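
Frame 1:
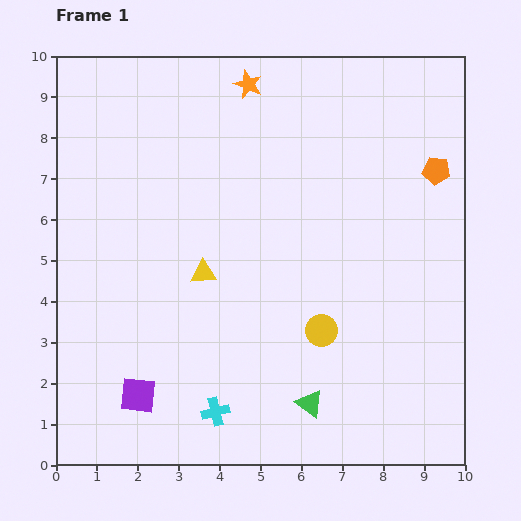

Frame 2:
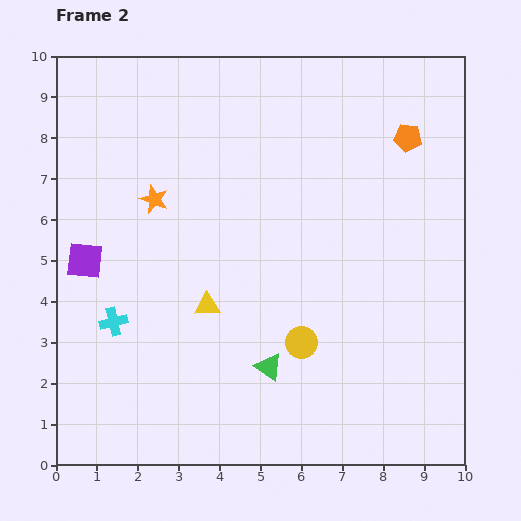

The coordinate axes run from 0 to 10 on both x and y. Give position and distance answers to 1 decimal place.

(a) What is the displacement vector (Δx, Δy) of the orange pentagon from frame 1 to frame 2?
(-0.7, 0.8)

The orange pentagon was at (9.3, 7.2) in frame 1 and (8.6, 8.0) in frame 2.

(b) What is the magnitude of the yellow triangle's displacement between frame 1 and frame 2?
0.8

The yellow triangle moved from (3.6, 4.7) to (3.7, 3.9), a distance of √(0.1² + 0.8²) ≈ 0.8.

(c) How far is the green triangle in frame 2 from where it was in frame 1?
1.3

The green triangle moved from (6.2, 1.5) to (5.2, 2.4), a distance of √(1.0² + 0.9²) ≈ 1.3.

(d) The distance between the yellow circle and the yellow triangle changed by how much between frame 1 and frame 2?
-0.7

Distance in frame 1: 3.2. Distance in frame 2: 2.5.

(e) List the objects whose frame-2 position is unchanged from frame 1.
none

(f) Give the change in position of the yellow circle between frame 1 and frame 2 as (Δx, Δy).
(-0.5, -0.3)

The yellow circle was at (6.5, 3.3) in frame 1 and (6.0, 3.0) in frame 2.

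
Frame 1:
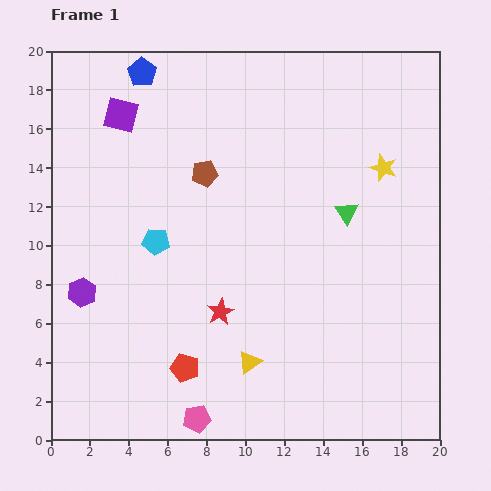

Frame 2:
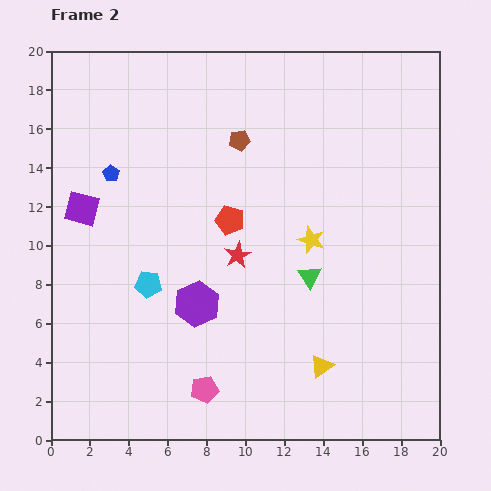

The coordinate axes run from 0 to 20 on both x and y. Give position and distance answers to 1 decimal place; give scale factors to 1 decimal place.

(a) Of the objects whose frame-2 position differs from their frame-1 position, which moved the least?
the pink pentagon

(moved 1.6)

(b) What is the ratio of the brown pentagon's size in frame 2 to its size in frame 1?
0.8×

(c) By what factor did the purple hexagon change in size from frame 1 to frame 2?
1.6×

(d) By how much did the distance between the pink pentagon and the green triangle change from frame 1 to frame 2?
-5.2

Distance in frame 1: 13.1. Distance in frame 2: 7.9.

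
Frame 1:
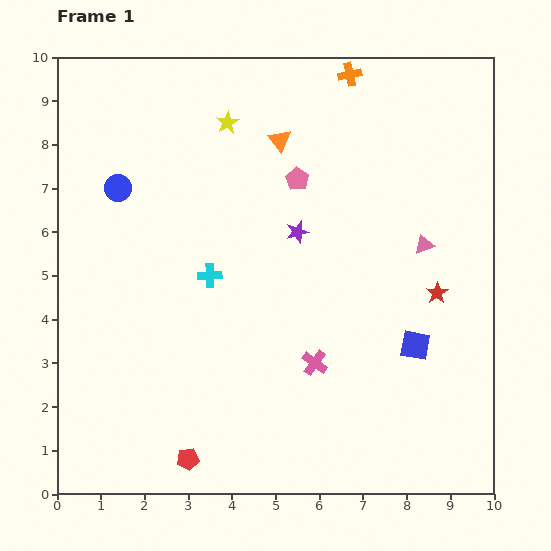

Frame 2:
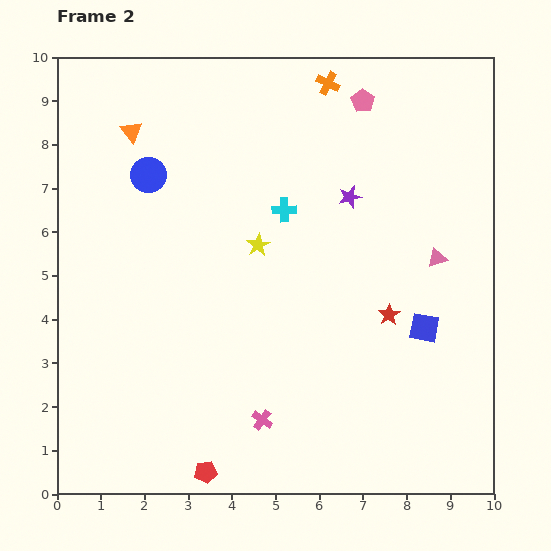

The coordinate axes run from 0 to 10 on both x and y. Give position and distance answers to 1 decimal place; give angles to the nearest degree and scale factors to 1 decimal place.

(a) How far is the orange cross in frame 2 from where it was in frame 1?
0.5

The orange cross moved from (6.7, 9.6) to (6.2, 9.4), a distance of √(0.5² + 0.2²) ≈ 0.5.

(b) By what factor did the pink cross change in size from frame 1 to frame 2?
0.8×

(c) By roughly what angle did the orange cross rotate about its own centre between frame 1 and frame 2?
38° clockwise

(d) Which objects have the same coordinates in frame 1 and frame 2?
none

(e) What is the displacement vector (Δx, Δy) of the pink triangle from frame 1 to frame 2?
(0.3, -0.3)

The pink triangle was at (8.4, 5.7) in frame 1 and (8.7, 5.4) in frame 2.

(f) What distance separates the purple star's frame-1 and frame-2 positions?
1.4

The purple star moved from (5.5, 6.0) to (6.7, 6.8), a distance of √(1.2² + 0.8²) ≈ 1.4.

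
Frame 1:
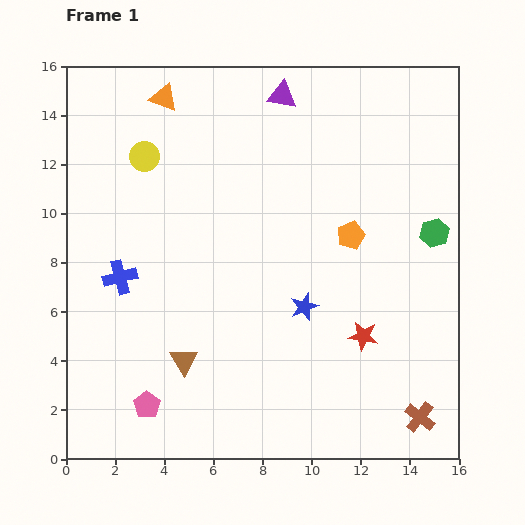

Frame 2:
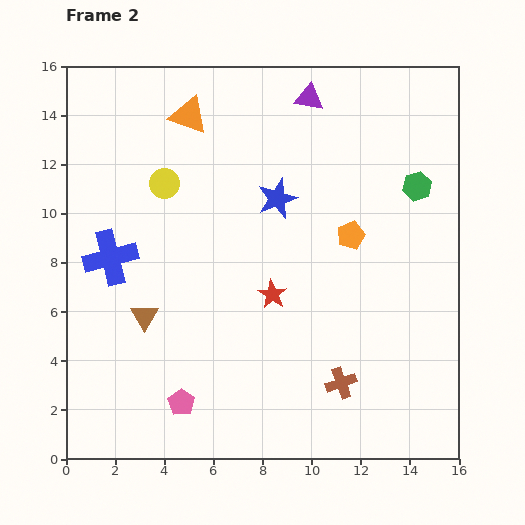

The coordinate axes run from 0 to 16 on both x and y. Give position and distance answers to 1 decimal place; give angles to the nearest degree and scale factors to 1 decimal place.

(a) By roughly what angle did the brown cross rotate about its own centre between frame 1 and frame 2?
33° clockwise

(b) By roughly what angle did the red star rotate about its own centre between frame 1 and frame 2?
23° clockwise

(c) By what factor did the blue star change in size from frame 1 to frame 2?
1.4×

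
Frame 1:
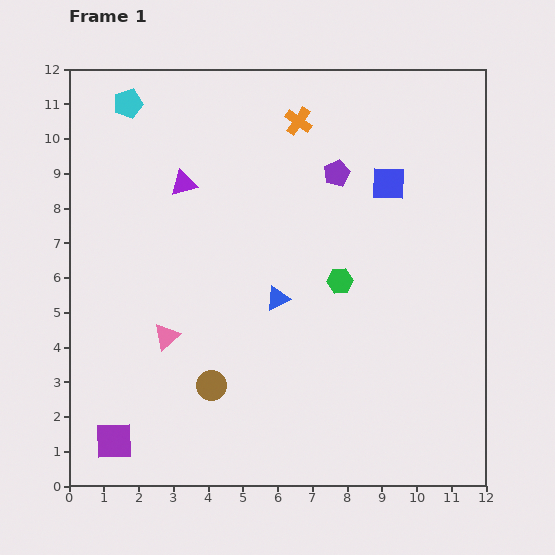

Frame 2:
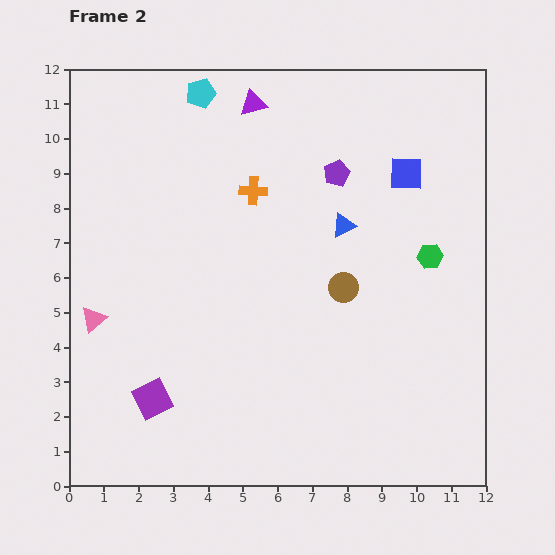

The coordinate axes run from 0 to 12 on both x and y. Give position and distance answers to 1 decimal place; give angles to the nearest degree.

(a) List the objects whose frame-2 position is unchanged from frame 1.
the purple pentagon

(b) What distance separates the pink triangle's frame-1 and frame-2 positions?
2.2

The pink triangle moved from (2.8, 4.3) to (0.7, 4.8), a distance of √(2.1² + 0.5²) ≈ 2.2.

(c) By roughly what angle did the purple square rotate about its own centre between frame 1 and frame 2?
24° counter-clockwise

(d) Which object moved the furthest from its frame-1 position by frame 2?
the brown circle

(moved 4.7; next 3.0)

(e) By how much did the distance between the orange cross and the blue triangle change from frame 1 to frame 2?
-2.3

Distance in frame 1: 5.1. Distance in frame 2: 2.8.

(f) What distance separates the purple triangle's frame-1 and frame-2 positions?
3.0

The purple triangle moved from (3.3, 8.7) to (5.3, 11.0), a distance of √(2.0² + 2.3²) ≈ 3.0.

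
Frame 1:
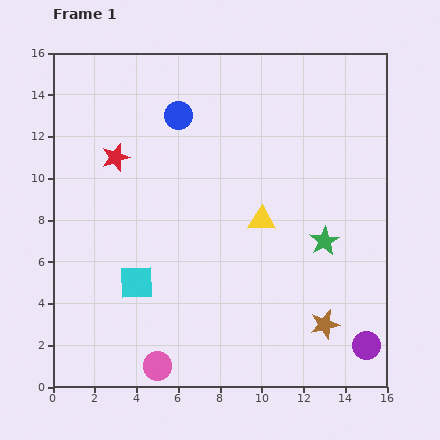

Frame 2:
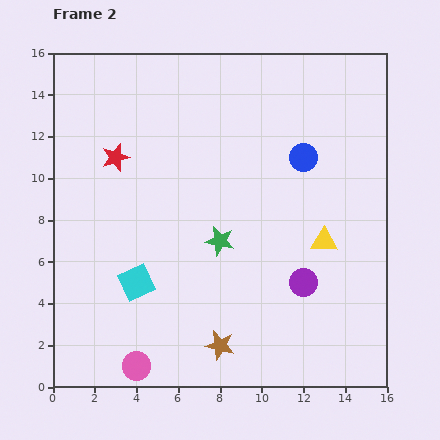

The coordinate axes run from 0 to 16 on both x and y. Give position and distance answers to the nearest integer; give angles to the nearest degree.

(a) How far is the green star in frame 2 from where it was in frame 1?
5

The green star moved from (13, 7) to (8, 7), a distance of √(5² + 0²) ≈ 5.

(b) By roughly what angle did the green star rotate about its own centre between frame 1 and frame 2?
30° counter-clockwise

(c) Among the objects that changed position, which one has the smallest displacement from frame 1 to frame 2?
the pink circle

(moved 1)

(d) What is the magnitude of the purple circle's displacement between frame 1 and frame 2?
4

The purple circle moved from (15, 2) to (12, 5), a distance of √(3² + 3²) ≈ 4.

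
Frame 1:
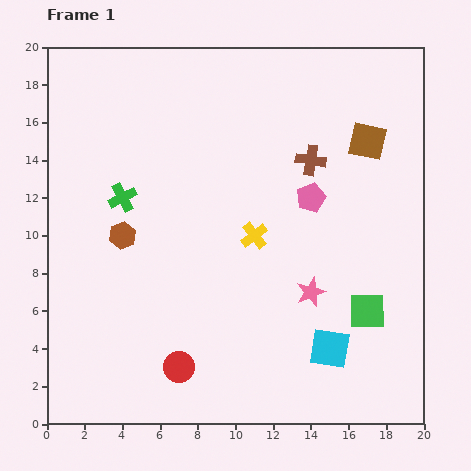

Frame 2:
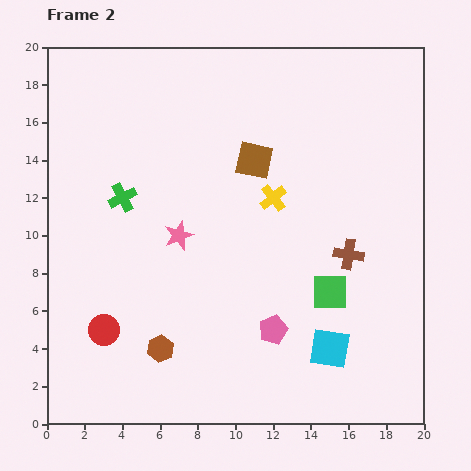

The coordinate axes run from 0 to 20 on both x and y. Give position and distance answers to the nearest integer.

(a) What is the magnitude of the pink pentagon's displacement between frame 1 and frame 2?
7

The pink pentagon moved from (14, 12) to (12, 5), a distance of √(2² + 7²) ≈ 7.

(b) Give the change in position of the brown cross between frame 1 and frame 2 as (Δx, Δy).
(2, -5)

The brown cross was at (14, 14) in frame 1 and (16, 9) in frame 2.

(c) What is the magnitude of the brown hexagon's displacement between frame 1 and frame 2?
6

The brown hexagon moved from (4, 10) to (6, 4), a distance of √(2² + 6²) ≈ 6.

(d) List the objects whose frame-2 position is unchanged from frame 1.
the green cross, the cyan square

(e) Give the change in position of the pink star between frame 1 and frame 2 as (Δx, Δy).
(-7, 3)

The pink star was at (14, 7) in frame 1 and (7, 10) in frame 2.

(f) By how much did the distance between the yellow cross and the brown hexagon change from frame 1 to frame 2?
+3

Distance in frame 1: 7. Distance in frame 2: 10.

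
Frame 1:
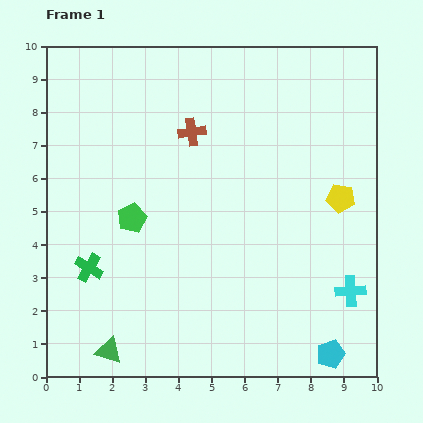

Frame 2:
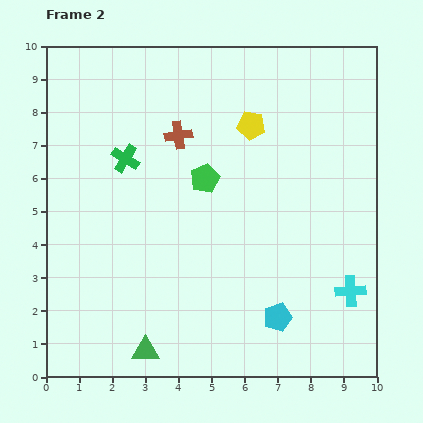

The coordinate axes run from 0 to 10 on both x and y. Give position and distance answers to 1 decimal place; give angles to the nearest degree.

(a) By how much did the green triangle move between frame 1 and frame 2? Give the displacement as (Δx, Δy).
(1.1, 0.0)

The green triangle was at (1.9, 0.8) in frame 1 and (3.0, 0.8) in frame 2.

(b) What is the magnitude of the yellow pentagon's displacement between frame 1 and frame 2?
3.5

The yellow pentagon moved from (8.9, 5.4) to (6.2, 7.6), a distance of √(2.7² + 2.2²) ≈ 3.5.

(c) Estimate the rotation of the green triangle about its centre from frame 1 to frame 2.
16° counter-clockwise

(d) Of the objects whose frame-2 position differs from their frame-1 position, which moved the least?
the brown cross

(moved 0.4)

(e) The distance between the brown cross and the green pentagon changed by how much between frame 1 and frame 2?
-1.7

Distance in frame 1: 3.2. Distance in frame 2: 1.5.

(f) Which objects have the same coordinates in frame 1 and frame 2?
the cyan cross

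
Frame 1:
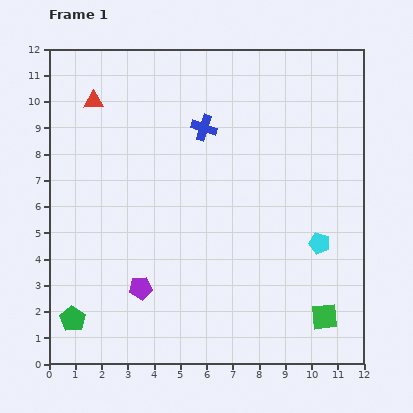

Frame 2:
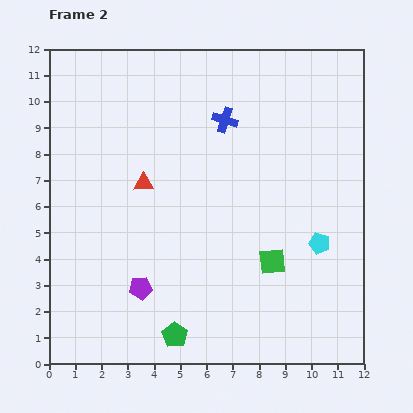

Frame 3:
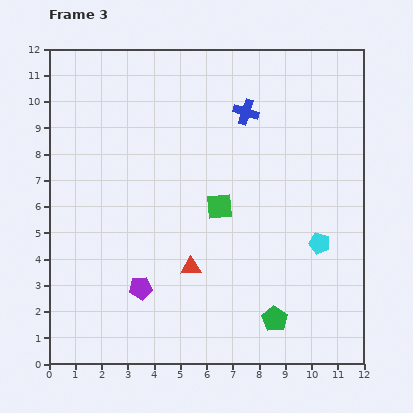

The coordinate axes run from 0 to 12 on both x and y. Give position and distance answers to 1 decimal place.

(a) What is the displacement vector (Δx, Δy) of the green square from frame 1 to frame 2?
(-2.0, 2.1)

The green square was at (10.5, 1.8) in frame 1 and (8.5, 3.9) in frame 2.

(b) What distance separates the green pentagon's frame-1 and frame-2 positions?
3.9

The green pentagon moved from (0.9, 1.7) to (4.8, 1.1), a distance of √(3.9² + 0.6²) ≈ 3.9.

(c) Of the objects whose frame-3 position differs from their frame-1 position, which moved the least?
the blue cross

(moved 1.7)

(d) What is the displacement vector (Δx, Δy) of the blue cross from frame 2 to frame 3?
(0.8, 0.3)

The blue cross was at (6.7, 9.3) in frame 2 and (7.5, 9.6) in frame 3.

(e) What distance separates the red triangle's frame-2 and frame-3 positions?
3.7

The red triangle moved from (3.6, 6.9) to (5.4, 3.7), a distance of √(1.8² + 3.2²) ≈ 3.7.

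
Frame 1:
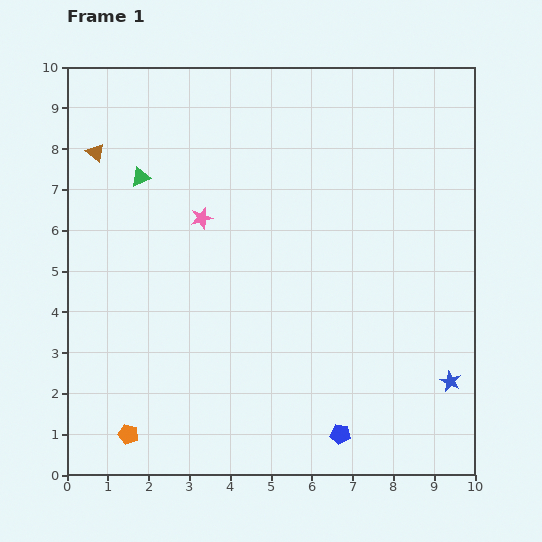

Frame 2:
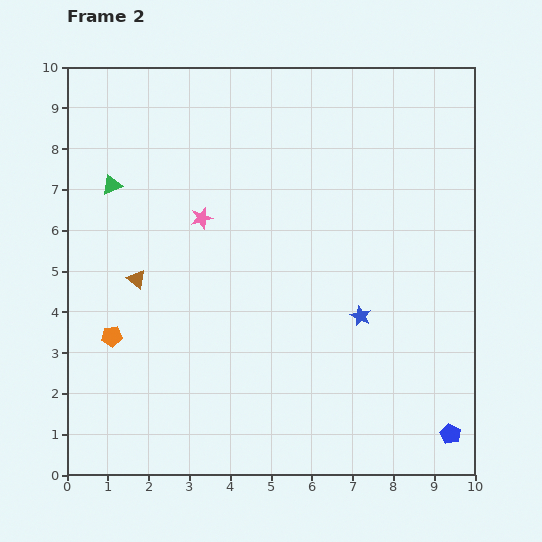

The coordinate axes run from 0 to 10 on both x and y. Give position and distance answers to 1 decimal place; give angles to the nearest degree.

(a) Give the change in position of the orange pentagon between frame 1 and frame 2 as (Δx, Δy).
(-0.4, 2.4)

The orange pentagon was at (1.5, 1.0) in frame 1 and (1.1, 3.4) in frame 2.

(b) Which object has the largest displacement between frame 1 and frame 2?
the brown triangle

(moved 3.3; next 2.7)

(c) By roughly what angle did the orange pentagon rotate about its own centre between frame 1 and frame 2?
19° counter-clockwise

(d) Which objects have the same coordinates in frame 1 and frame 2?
the pink star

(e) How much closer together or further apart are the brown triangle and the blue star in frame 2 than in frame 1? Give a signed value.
-4.7

Distance in frame 1: 10.3. Distance in frame 2: 5.6.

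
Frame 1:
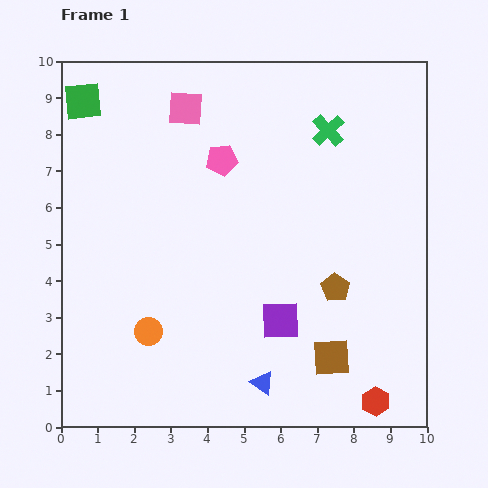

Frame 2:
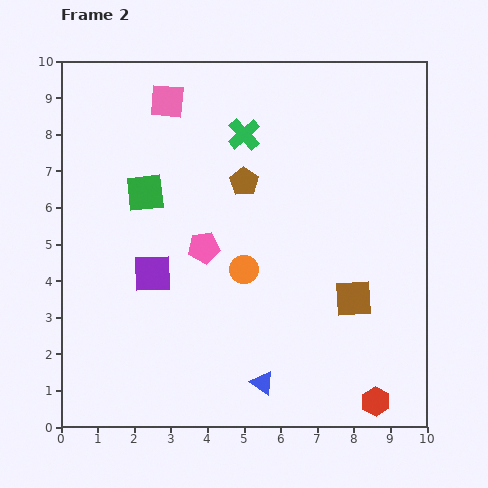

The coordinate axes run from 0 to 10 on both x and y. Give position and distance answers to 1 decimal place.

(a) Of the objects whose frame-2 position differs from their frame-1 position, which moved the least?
the pink square

(moved 0.5)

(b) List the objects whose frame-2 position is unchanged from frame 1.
the red hexagon, the blue triangle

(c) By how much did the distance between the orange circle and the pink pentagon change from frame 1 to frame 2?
-3.8

Distance in frame 1: 5.1. Distance in frame 2: 1.3.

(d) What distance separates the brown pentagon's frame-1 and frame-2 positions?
3.8

The brown pentagon moved from (7.5, 3.8) to (5.0, 6.7), a distance of √(2.5² + 2.9²) ≈ 3.8.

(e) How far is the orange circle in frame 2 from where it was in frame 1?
3.1

The orange circle moved from (2.4, 2.6) to (5.0, 4.3), a distance of √(2.6² + 1.7²) ≈ 3.1.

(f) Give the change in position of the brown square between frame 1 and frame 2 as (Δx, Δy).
(0.6, 1.6)

The brown square was at (7.4, 1.9) in frame 1 and (8.0, 3.5) in frame 2.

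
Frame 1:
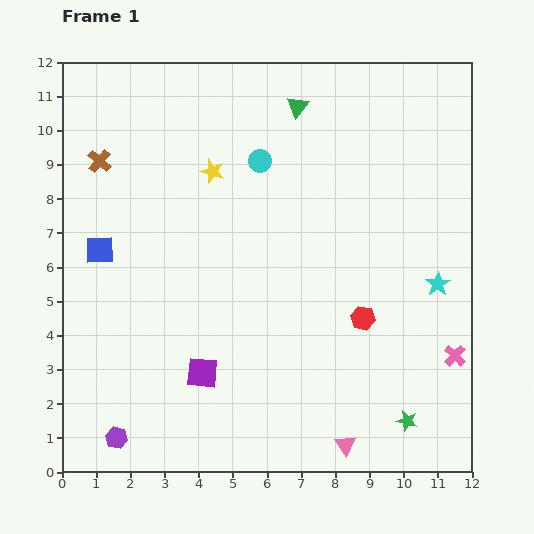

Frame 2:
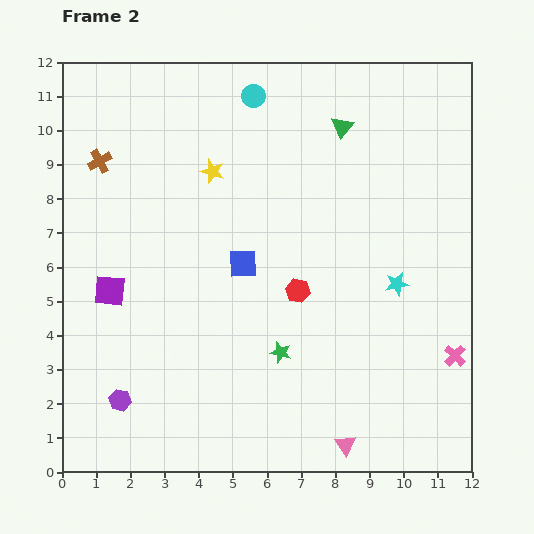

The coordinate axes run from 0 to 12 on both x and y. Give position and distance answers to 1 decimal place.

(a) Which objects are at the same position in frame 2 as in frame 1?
the pink cross, the yellow star, the pink triangle, the brown cross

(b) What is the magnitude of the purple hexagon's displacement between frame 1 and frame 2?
1.1

The purple hexagon moved from (1.6, 1.0) to (1.7, 2.1), a distance of √(0.1² + 1.1²) ≈ 1.1.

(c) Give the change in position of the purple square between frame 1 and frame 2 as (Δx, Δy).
(-2.7, 2.4)

The purple square was at (4.1, 2.9) in frame 1 and (1.4, 5.3) in frame 2.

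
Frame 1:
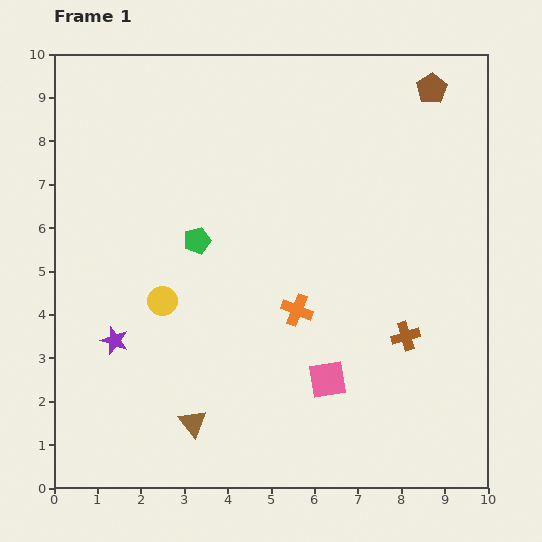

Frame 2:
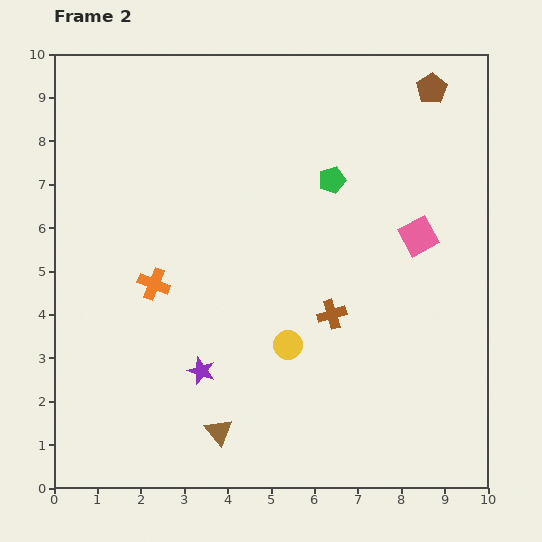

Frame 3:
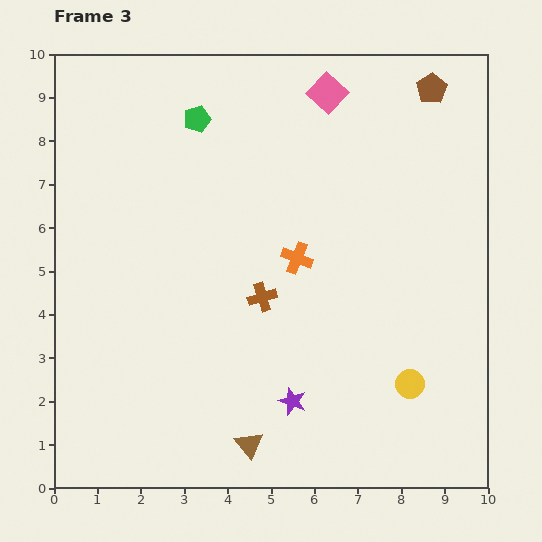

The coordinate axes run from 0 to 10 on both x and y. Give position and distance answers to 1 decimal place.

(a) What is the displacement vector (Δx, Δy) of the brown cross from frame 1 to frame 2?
(-1.7, 0.5)

The brown cross was at (8.1, 3.5) in frame 1 and (6.4, 4.0) in frame 2.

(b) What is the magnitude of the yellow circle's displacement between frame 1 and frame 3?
6.0

The yellow circle moved from (2.5, 4.3) to (8.2, 2.4), a distance of √(5.7² + 1.9²) ≈ 6.0.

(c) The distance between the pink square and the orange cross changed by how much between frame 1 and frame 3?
+2.2

Distance in frame 1: 1.7. Distance in frame 3: 3.9.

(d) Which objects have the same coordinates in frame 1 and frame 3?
the brown pentagon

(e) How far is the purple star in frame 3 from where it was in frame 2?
2.2

The purple star moved from (3.4, 2.7) to (5.5, 2.0), a distance of √(2.1² + 0.7²) ≈ 2.2.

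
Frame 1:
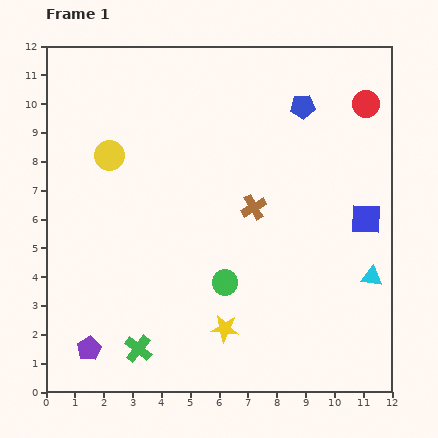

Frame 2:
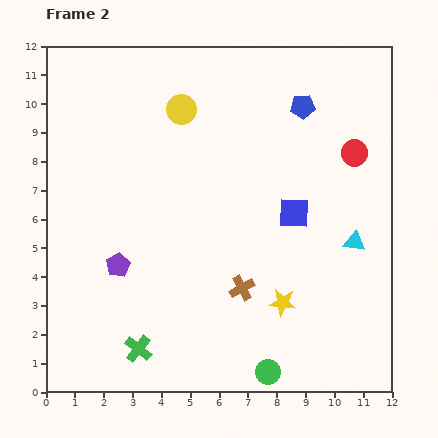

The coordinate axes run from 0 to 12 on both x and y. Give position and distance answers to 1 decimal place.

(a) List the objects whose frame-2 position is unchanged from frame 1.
the blue pentagon, the green cross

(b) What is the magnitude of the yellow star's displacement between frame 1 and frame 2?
2.2

The yellow star moved from (6.2, 2.2) to (8.2, 3.1), a distance of √(2.0² + 0.9²) ≈ 2.2.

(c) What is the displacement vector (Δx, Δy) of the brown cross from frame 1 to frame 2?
(-0.4, -2.8)

The brown cross was at (7.2, 6.4) in frame 1 and (6.8, 3.6) in frame 2.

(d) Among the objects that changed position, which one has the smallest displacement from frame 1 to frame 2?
the cyan triangle

(moved 1.3)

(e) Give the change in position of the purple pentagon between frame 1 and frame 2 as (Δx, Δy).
(1.0, 2.9)

The purple pentagon was at (1.5, 1.5) in frame 1 and (2.5, 4.4) in frame 2.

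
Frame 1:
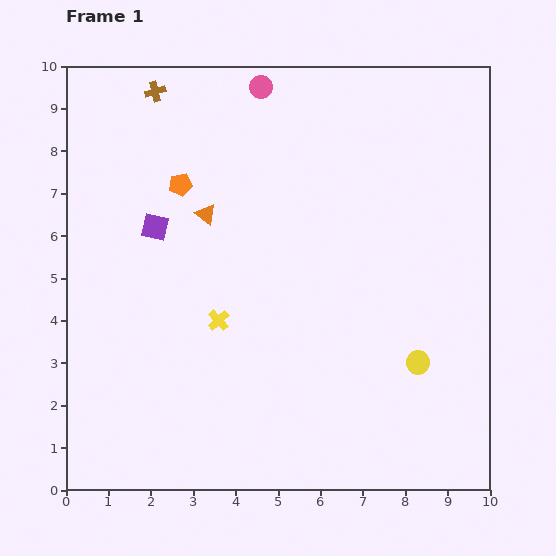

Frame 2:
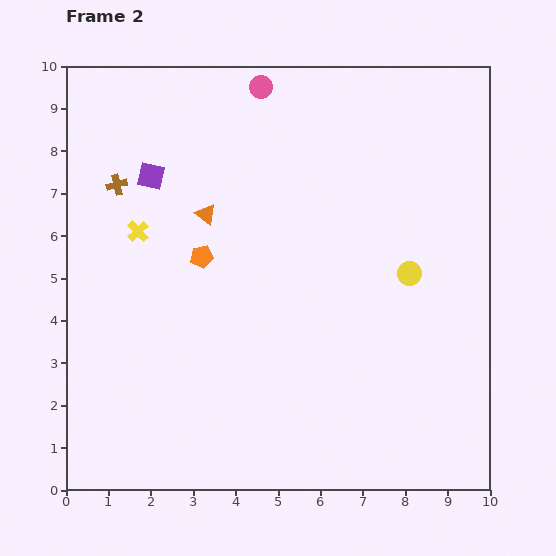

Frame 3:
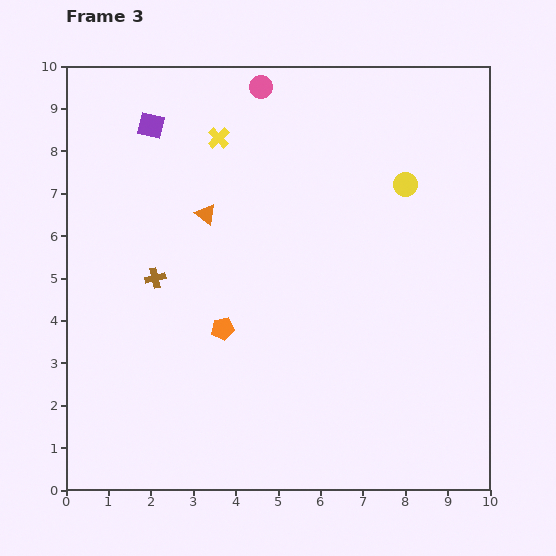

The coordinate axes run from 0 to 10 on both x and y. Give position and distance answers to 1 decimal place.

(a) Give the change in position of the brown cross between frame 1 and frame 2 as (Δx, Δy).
(-0.9, -2.2)

The brown cross was at (2.1, 9.4) in frame 1 and (1.2, 7.2) in frame 2.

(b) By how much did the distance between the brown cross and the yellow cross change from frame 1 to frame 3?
-2.0

Distance in frame 1: 5.6. Distance in frame 3: 3.6.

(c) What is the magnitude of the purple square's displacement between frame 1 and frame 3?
2.4

The purple square moved from (2.1, 6.2) to (2.0, 8.6), a distance of √(0.1² + 2.4²) ≈ 2.4.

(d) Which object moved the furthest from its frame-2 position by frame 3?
the yellow cross

(moved 2.9; next 2.4)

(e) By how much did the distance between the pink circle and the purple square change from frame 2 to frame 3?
-0.5

Distance in frame 2: 3.3. Distance in frame 3: 2.8.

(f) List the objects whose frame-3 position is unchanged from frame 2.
the pink circle, the orange triangle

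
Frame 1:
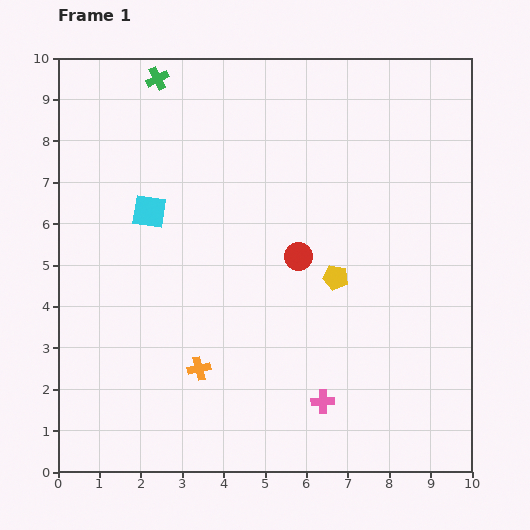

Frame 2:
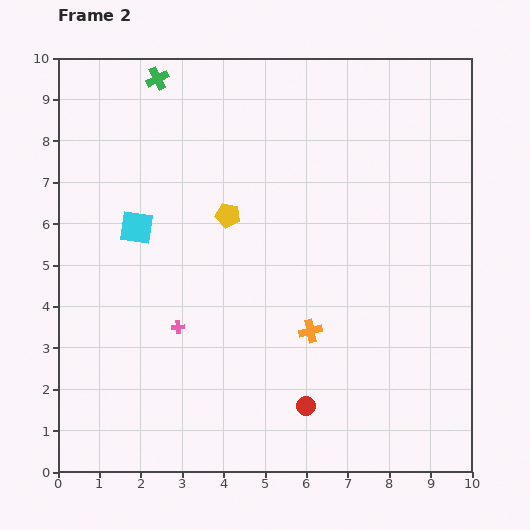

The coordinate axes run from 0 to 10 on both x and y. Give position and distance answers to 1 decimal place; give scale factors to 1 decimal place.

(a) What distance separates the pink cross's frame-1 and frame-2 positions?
3.9

The pink cross moved from (6.4, 1.7) to (2.9, 3.5), a distance of √(3.5² + 1.8²) ≈ 3.9.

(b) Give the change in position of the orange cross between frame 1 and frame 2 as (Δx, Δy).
(2.7, 0.9)

The orange cross was at (3.4, 2.5) in frame 1 and (6.1, 3.4) in frame 2.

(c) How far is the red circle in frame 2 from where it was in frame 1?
3.6

The red circle moved from (5.8, 5.2) to (6.0, 1.6), a distance of √(0.2² + 3.6²) ≈ 3.6.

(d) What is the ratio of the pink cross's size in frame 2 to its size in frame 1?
0.6×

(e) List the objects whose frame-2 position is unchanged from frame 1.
the green cross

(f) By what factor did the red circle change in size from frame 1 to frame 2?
0.7×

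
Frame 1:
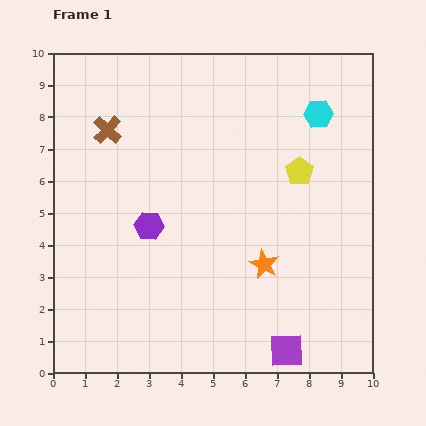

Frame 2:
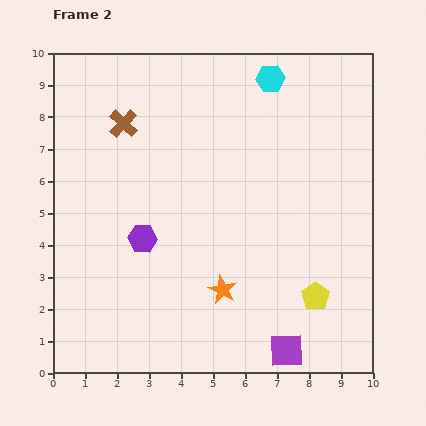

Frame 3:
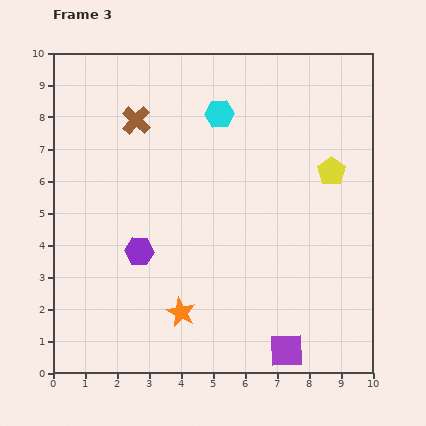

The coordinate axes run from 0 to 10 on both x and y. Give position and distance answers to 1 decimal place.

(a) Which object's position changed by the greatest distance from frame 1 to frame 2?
the yellow pentagon

(moved 3.9; next 1.9)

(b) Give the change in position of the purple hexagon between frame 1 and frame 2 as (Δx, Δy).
(-0.2, -0.4)

The purple hexagon was at (3.0, 4.6) in frame 1 and (2.8, 4.2) in frame 2.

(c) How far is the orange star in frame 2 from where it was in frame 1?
1.5

The orange star moved from (6.6, 3.4) to (5.3, 2.6), a distance of √(1.3² + 0.8²) ≈ 1.5.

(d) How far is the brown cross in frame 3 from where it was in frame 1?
0.9

The brown cross moved from (1.7, 7.6) to (2.6, 7.9), a distance of √(0.9² + 0.3²) ≈ 0.9.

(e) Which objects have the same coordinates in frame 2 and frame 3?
the purple square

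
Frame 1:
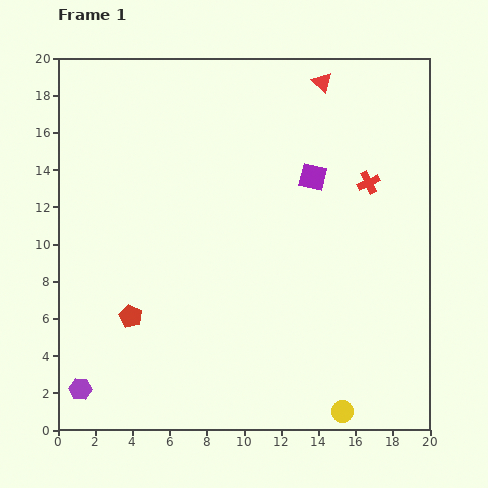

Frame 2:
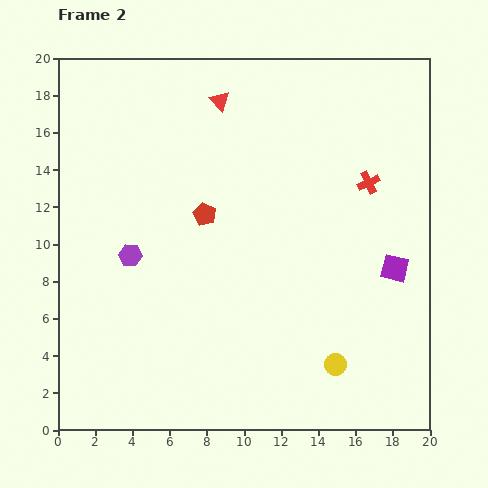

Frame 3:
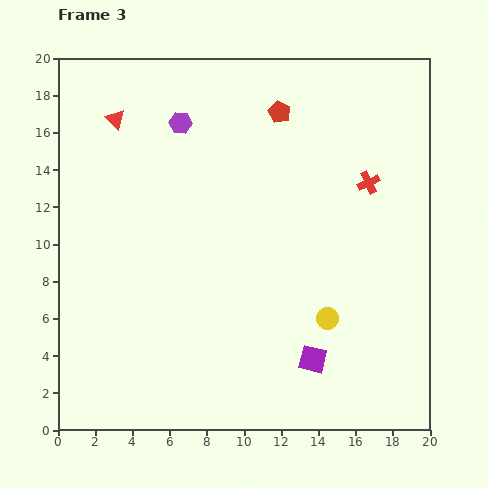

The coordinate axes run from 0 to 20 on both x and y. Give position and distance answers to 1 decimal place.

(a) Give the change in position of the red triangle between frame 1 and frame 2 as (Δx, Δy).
(-5.5, -1.0)

The red triangle was at (14.2, 18.7) in frame 1 and (8.7, 17.7) in frame 2.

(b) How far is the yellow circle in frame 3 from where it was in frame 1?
5.1

The yellow circle moved from (15.3, 1.0) to (14.5, 6.0), a distance of √(0.8² + 5.0²) ≈ 5.1.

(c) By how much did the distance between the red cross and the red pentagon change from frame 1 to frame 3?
-8.6

Distance in frame 1: 14.7. Distance in frame 3: 6.1.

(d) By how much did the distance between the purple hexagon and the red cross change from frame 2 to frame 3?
-2.8

Distance in frame 2: 13.4. Distance in frame 3: 10.6.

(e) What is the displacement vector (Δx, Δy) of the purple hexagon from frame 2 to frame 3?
(2.7, 7.1)

The purple hexagon was at (3.9, 9.4) in frame 2 and (6.6, 16.5) in frame 3.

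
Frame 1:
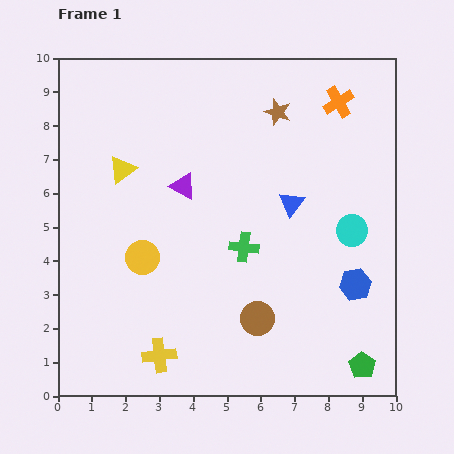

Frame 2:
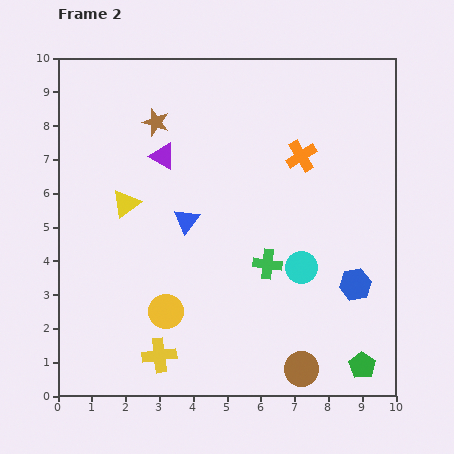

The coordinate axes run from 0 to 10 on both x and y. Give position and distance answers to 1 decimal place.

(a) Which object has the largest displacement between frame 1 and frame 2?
the brown star

(moved 3.6; next 3.1)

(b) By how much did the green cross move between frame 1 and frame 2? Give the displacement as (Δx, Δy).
(0.7, -0.5)

The green cross was at (5.5, 4.4) in frame 1 and (6.2, 3.9) in frame 2.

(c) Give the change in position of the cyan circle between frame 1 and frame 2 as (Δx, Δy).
(-1.5, -1.1)

The cyan circle was at (8.7, 4.9) in frame 1 and (7.2, 3.8) in frame 2.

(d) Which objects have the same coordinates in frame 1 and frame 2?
the blue hexagon, the yellow cross, the green pentagon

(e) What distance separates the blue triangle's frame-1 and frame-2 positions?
3.1

The blue triangle moved from (6.9, 5.7) to (3.8, 5.2), a distance of √(3.1² + 0.5²) ≈ 3.1.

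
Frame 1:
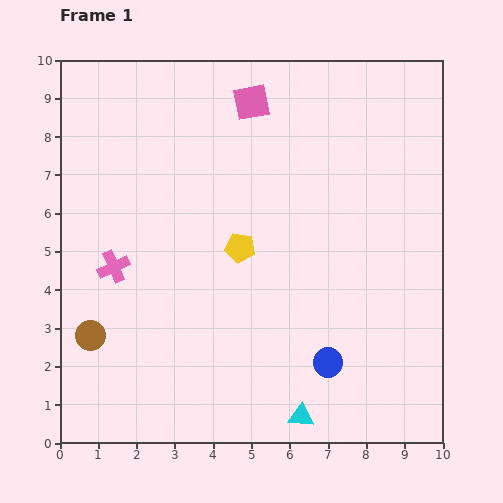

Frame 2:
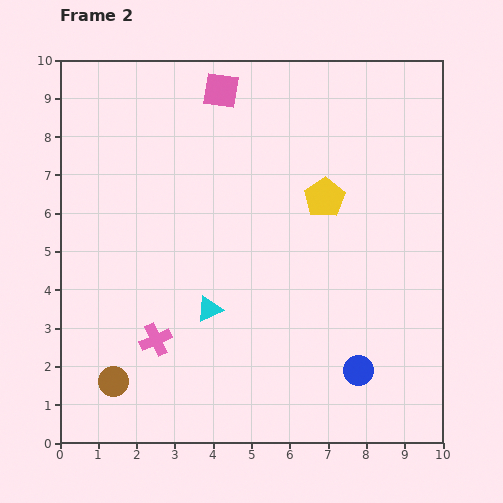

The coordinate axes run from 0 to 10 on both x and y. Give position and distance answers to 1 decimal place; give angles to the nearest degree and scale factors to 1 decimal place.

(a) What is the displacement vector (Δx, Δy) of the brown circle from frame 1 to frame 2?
(0.6, -1.2)

The brown circle was at (0.8, 2.8) in frame 1 and (1.4, 1.6) in frame 2.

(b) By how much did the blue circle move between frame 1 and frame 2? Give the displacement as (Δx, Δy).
(0.8, -0.2)

The blue circle was at (7.0, 2.1) in frame 1 and (7.8, 1.9) in frame 2.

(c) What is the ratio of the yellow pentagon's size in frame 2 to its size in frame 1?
1.4×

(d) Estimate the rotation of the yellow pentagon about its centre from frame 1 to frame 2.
30° clockwise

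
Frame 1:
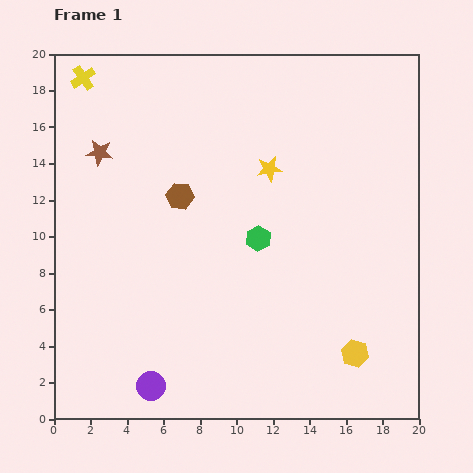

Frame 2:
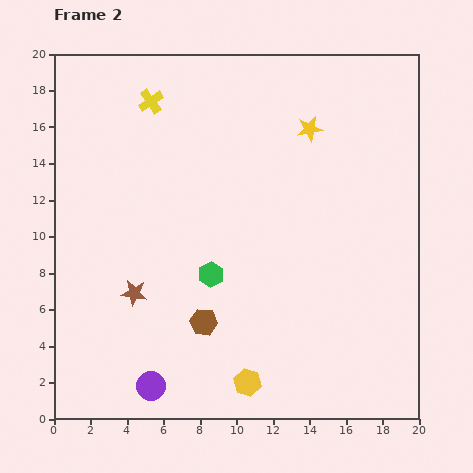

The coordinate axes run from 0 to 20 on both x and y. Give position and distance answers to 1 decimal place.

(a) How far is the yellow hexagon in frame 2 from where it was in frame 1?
6.1

The yellow hexagon moved from (16.5, 3.6) to (10.6, 2.0), a distance of √(5.9² + 1.6²) ≈ 6.1.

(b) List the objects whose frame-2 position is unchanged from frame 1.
the purple circle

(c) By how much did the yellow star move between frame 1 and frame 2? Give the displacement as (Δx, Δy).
(2.2, 2.2)

The yellow star was at (11.8, 13.7) in frame 1 and (14.0, 15.9) in frame 2.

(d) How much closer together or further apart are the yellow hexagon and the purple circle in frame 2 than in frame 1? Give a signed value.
-6.0

Distance in frame 1: 11.3. Distance in frame 2: 5.3.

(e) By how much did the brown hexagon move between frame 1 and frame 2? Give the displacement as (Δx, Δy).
(1.3, -6.9)

The brown hexagon was at (6.9, 12.2) in frame 1 and (8.2, 5.3) in frame 2.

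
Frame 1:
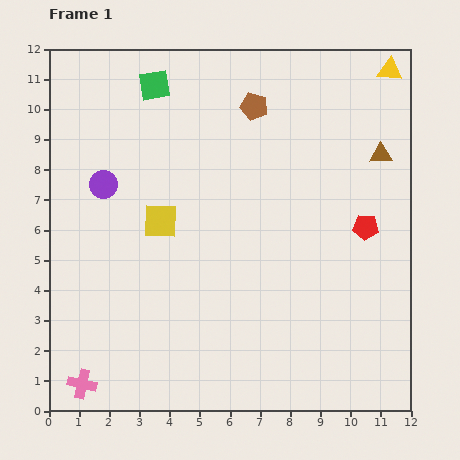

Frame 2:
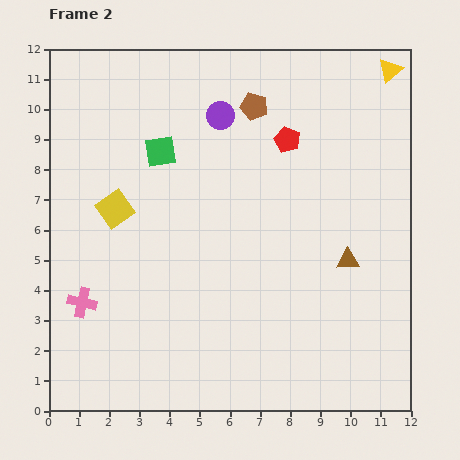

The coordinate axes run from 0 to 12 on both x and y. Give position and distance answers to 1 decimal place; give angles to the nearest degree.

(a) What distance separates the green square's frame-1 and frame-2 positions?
2.2

The green square moved from (3.5, 10.8) to (3.7, 8.6), a distance of √(0.2² + 2.2²) ≈ 2.2.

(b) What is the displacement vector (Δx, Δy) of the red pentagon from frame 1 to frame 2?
(-2.6, 2.9)

The red pentagon was at (10.5, 6.1) in frame 1 and (7.9, 9.0) in frame 2.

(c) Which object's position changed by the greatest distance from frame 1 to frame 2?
the purple circle

(moved 4.5; next 3.9)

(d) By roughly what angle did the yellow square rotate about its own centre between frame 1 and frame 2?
38° counter-clockwise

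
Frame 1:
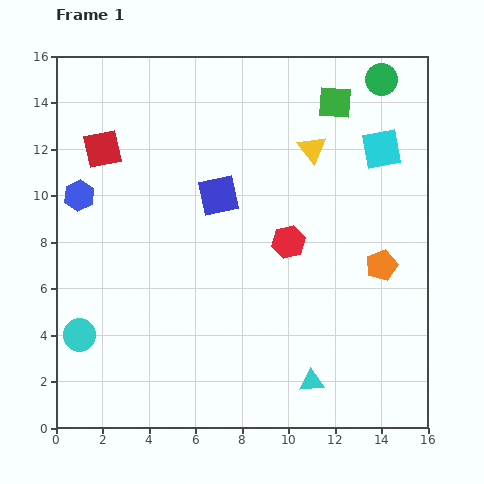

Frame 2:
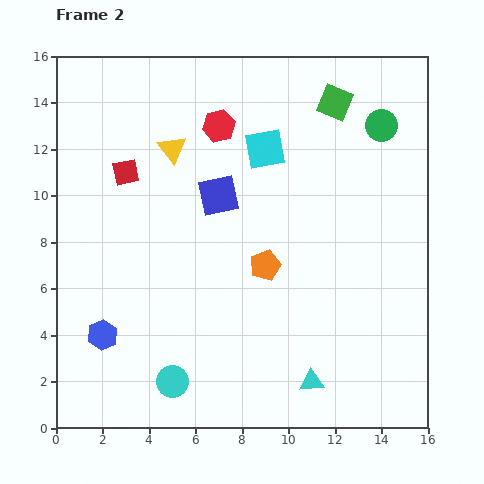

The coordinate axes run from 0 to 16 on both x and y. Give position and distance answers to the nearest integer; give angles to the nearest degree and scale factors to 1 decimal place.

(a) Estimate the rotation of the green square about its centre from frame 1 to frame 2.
17° clockwise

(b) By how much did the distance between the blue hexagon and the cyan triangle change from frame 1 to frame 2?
-4

Distance in frame 1: 13. Distance in frame 2: 9.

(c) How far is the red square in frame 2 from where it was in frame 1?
1

The red square moved from (2, 12) to (3, 11), a distance of √(1² + 1²) ≈ 1.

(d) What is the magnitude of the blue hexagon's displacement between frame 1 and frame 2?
6

The blue hexagon moved from (1, 10) to (2, 4), a distance of √(1² + 6²) ≈ 6.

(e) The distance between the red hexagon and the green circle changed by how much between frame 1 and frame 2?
-1

Distance in frame 1: 8. Distance in frame 2: 7.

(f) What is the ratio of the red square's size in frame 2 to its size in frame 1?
0.7×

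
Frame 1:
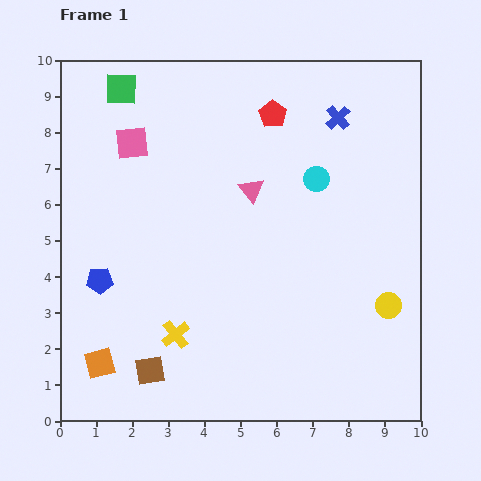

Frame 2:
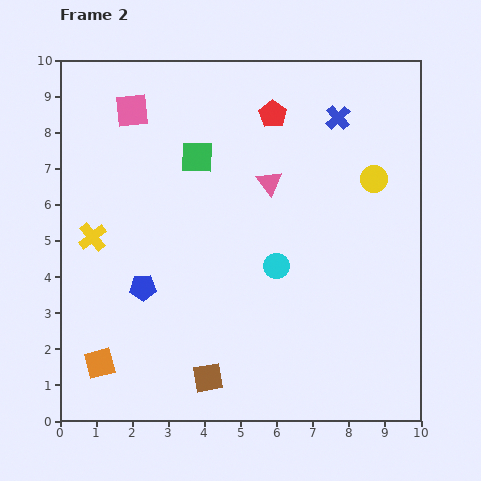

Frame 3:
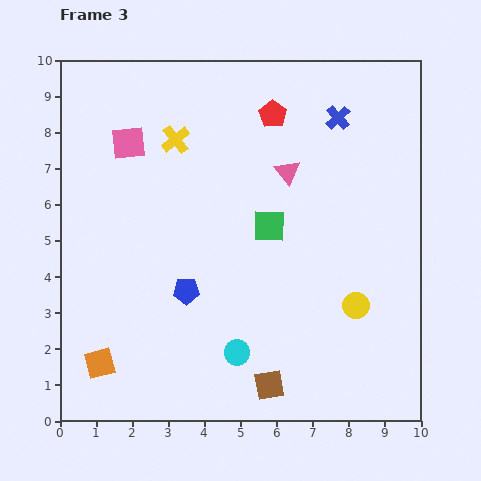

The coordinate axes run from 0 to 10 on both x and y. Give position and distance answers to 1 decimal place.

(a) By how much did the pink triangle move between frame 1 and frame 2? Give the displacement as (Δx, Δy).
(0.5, 0.2)

The pink triangle was at (5.3, 6.4) in frame 1 and (5.8, 6.6) in frame 2.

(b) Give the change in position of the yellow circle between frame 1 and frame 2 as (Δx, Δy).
(-0.4, 3.5)

The yellow circle was at (9.1, 3.2) in frame 1 and (8.7, 6.7) in frame 2.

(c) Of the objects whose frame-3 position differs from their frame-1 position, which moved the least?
the pink square

(moved 0.1)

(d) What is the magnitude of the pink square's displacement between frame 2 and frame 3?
0.9

The pink square moved from (2.0, 8.6) to (1.9, 7.7), a distance of √(0.1² + 0.9²) ≈ 0.9.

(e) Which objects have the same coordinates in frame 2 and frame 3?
the orange square, the red pentagon, the blue cross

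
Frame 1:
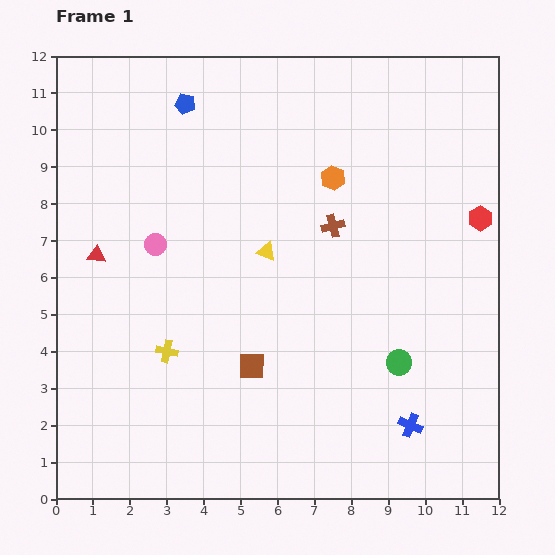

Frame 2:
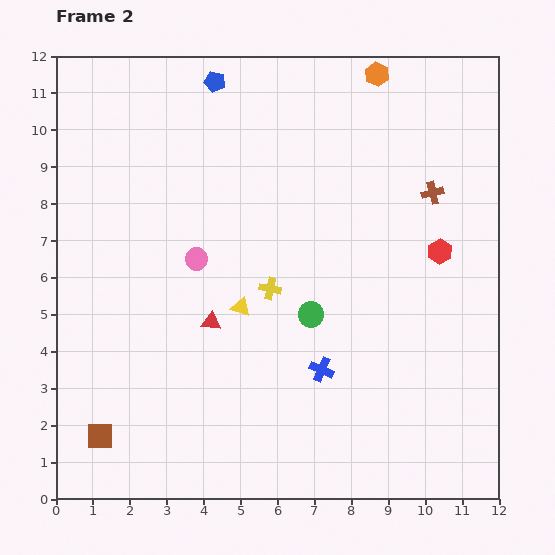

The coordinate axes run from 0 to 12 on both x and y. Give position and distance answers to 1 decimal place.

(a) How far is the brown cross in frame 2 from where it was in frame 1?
2.8

The brown cross moved from (7.5, 7.4) to (10.2, 8.3), a distance of √(2.7² + 0.9²) ≈ 2.8.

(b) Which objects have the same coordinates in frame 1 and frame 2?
none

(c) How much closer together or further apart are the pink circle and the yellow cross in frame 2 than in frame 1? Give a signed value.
-0.7

Distance in frame 1: 2.9. Distance in frame 2: 2.2.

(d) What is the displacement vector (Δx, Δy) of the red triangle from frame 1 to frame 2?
(3.1, -1.8)

The red triangle was at (1.1, 6.6) in frame 1 and (4.2, 4.8) in frame 2.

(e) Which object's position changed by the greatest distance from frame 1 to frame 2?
the brown square

(moved 4.5; next 3.6)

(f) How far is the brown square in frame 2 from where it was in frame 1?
4.5

The brown square moved from (5.3, 3.6) to (1.2, 1.7), a distance of √(4.1² + 1.9²) ≈ 4.5.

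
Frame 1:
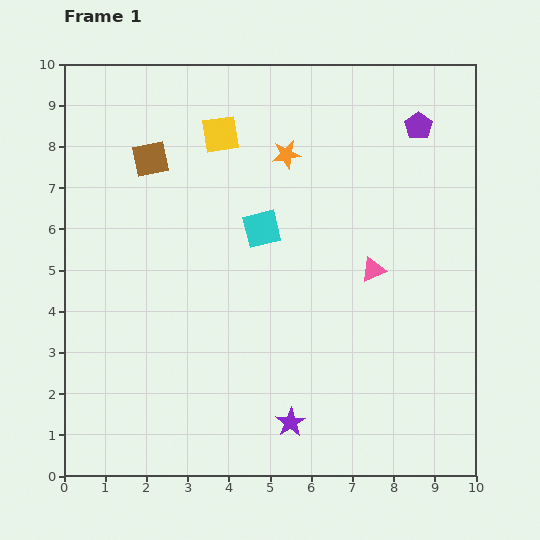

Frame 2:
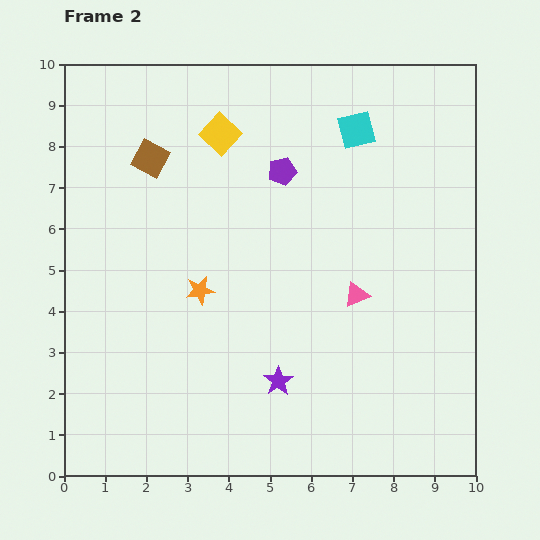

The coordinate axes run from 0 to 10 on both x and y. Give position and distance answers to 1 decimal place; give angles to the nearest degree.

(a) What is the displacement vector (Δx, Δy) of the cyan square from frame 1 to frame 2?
(2.3, 2.4)

The cyan square was at (4.8, 6.0) in frame 1 and (7.1, 8.4) in frame 2.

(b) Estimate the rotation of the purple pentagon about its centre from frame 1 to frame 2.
23° clockwise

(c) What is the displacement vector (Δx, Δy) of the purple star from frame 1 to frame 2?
(-0.3, 1.0)

The purple star was at (5.5, 1.3) in frame 1 and (5.2, 2.3) in frame 2.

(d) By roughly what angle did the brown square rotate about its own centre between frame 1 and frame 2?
39° clockwise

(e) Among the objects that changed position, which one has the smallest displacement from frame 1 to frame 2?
the pink triangle

(moved 0.7)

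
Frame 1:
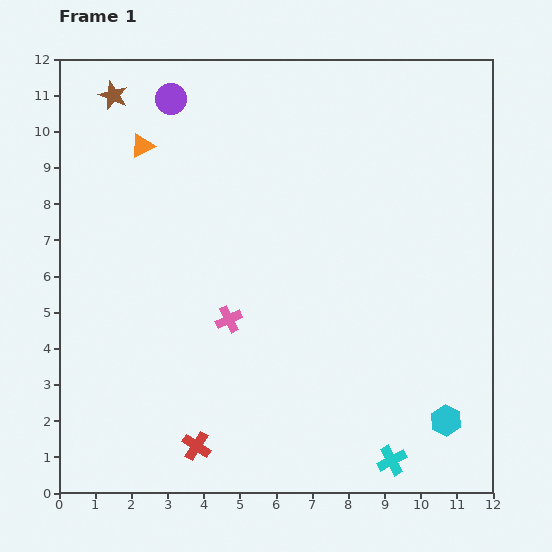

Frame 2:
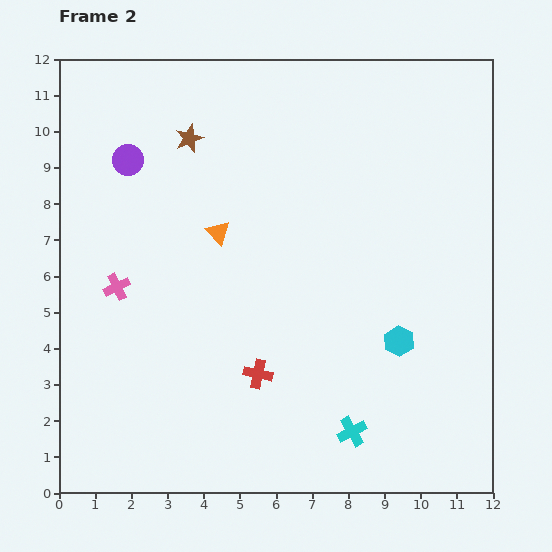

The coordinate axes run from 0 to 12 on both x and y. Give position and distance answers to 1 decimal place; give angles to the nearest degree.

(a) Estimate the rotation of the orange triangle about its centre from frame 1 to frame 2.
46° counter-clockwise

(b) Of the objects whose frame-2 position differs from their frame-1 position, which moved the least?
the cyan cross

(moved 1.4)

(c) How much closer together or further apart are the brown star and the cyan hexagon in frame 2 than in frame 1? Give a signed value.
-4.8

Distance in frame 1: 12.9. Distance in frame 2: 8.1.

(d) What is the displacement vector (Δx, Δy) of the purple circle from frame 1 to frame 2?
(-1.2, -1.7)

The purple circle was at (3.1, 10.9) in frame 1 and (1.9, 9.2) in frame 2.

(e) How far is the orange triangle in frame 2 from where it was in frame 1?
3.2

The orange triangle moved from (2.3, 9.6) to (4.4, 7.2), a distance of √(2.1² + 2.4²) ≈ 3.2.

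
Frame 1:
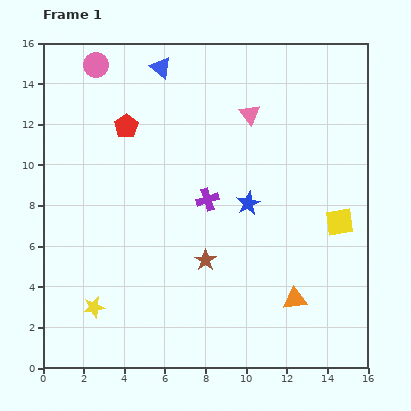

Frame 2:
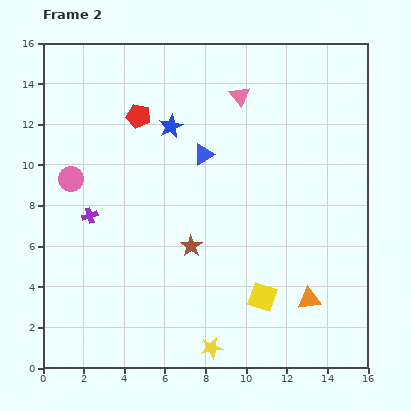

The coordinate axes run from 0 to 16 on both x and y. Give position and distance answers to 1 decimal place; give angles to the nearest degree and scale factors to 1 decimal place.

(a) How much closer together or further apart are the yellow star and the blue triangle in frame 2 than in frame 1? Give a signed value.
-2.8

Distance in frame 1: 12.3. Distance in frame 2: 9.5.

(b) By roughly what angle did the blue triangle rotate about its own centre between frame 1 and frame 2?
51° clockwise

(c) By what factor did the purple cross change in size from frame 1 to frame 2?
0.7×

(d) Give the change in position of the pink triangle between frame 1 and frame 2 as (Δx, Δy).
(-0.5, 0.9)

The pink triangle was at (10.2, 12.5) in frame 1 and (9.7, 13.4) in frame 2.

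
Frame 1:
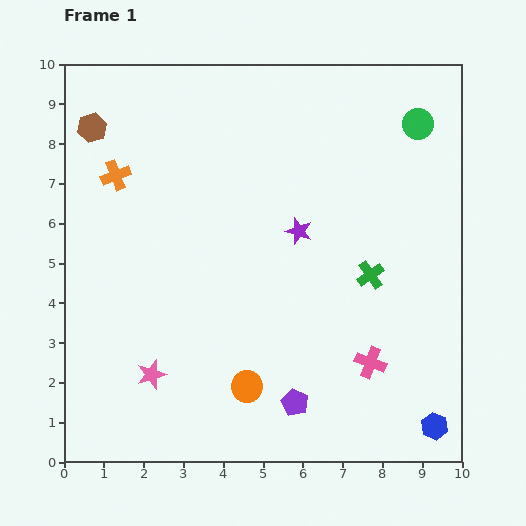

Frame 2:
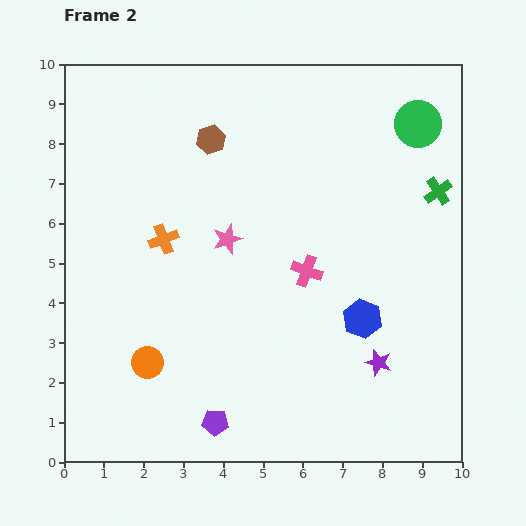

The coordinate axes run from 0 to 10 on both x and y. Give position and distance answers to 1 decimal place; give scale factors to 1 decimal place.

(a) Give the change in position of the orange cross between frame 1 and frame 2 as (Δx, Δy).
(1.2, -1.6)

The orange cross was at (1.3, 7.2) in frame 1 and (2.5, 5.6) in frame 2.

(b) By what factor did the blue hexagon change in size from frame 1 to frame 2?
1.4×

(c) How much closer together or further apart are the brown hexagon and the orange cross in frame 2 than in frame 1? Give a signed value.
+1.5

Distance in frame 1: 1.3. Distance in frame 2: 2.8.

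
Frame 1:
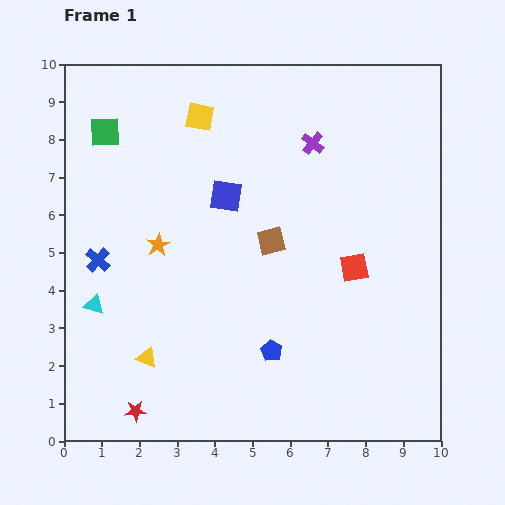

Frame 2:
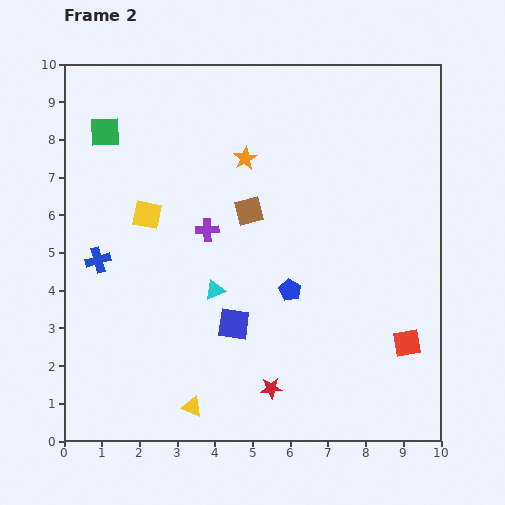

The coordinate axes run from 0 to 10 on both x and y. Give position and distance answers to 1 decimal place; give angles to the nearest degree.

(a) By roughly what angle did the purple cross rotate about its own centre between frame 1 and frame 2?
40° counter-clockwise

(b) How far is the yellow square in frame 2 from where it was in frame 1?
3.0

The yellow square moved from (3.6, 8.6) to (2.2, 6.0), a distance of √(1.4² + 2.6²) ≈ 3.0.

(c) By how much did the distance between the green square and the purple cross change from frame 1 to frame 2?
-1.8

Distance in frame 1: 5.5. Distance in frame 2: 3.7.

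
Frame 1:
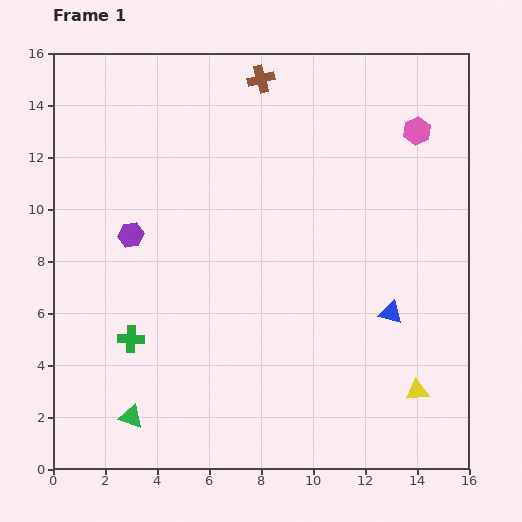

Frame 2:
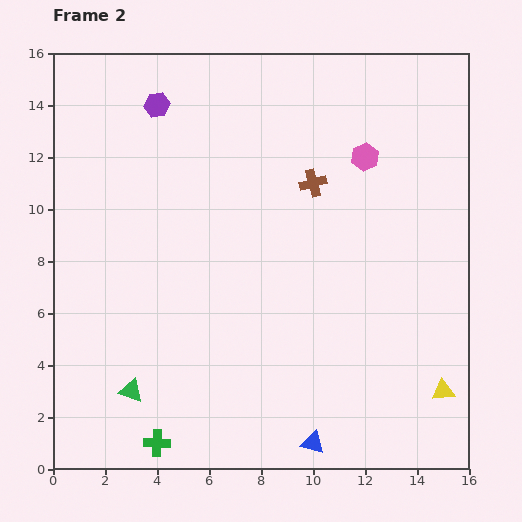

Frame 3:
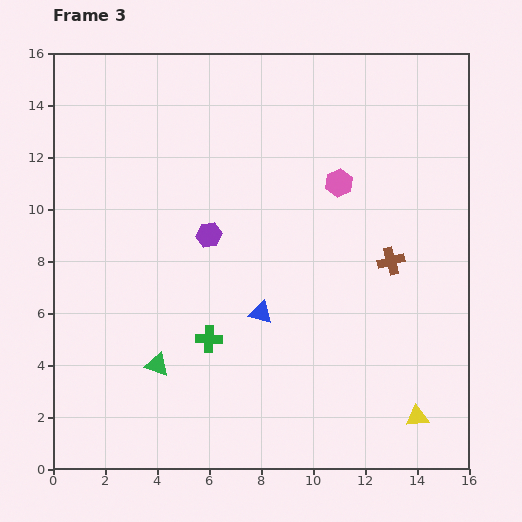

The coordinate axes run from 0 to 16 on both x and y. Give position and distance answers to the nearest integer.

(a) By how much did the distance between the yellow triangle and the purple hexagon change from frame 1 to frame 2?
+3

Distance in frame 1: 13. Distance in frame 2: 16.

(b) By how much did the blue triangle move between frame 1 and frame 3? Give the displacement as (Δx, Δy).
(-5, 0)

The blue triangle was at (13, 6) in frame 1 and (8, 6) in frame 3.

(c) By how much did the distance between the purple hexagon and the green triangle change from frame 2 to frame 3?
-6

Distance in frame 2: 11. Distance in frame 3: 5.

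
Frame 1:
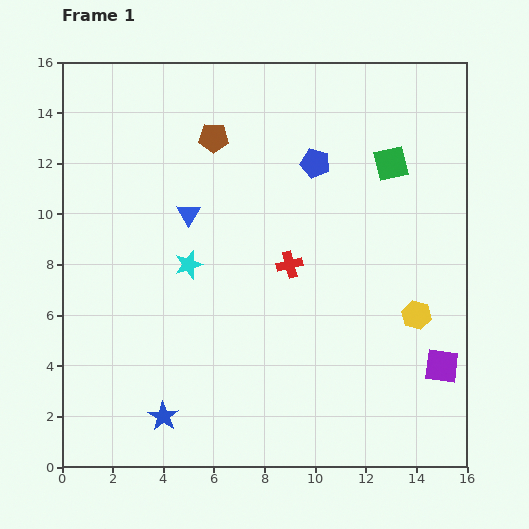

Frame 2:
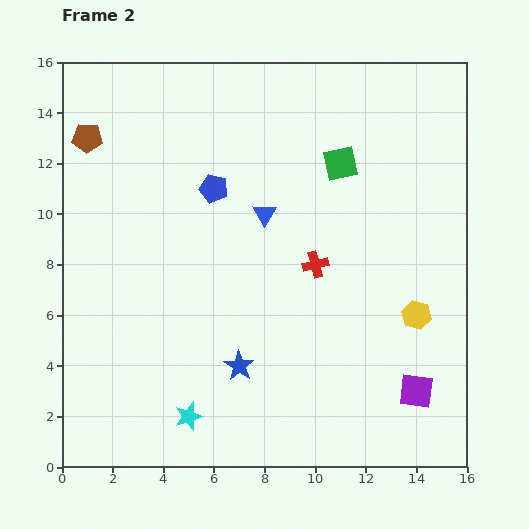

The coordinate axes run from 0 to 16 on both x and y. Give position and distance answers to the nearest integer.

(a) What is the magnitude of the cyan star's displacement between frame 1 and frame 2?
6

The cyan star moved from (5, 8) to (5, 2), a distance of √(0² + 6²) ≈ 6.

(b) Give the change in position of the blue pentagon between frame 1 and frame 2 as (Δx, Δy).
(-4, -1)

The blue pentagon was at (10, 12) in frame 1 and (6, 11) in frame 2.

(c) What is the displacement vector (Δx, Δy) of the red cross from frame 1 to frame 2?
(1, 0)

The red cross was at (9, 8) in frame 1 and (10, 8) in frame 2.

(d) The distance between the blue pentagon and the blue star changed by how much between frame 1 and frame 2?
-5

Distance in frame 1: 12. Distance in frame 2: 7.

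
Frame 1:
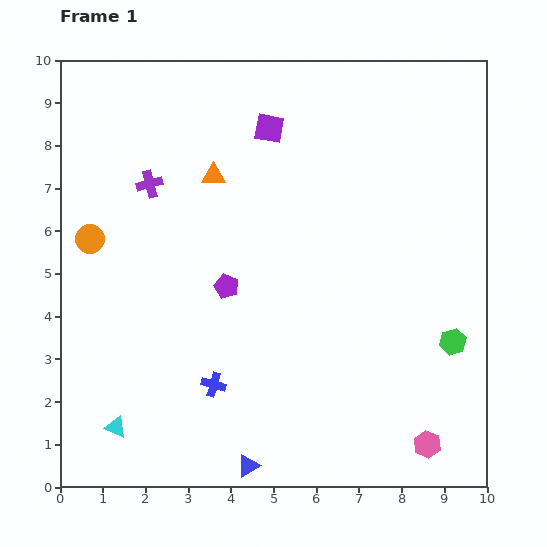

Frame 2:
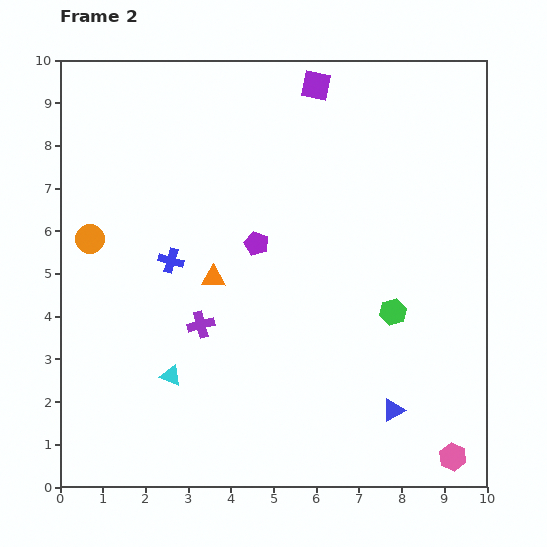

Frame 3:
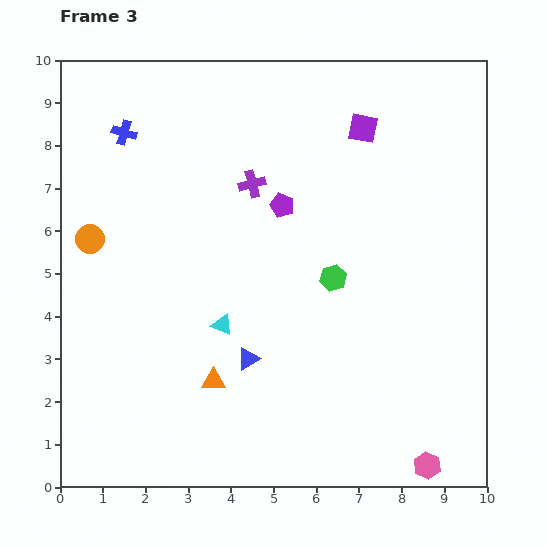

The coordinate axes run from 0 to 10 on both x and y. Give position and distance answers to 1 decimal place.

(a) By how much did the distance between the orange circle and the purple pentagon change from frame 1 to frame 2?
+0.5

Distance in frame 1: 3.4. Distance in frame 2: 3.9.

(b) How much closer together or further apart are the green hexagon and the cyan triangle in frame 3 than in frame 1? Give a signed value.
-5.3

Distance in frame 1: 8.1. Distance in frame 3: 2.8.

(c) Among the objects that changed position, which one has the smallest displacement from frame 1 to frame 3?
the pink hexagon

(moved 0.5)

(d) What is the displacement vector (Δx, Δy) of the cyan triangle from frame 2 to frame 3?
(1.2, 1.2)

The cyan triangle was at (2.6, 2.6) in frame 2 and (3.8, 3.8) in frame 3.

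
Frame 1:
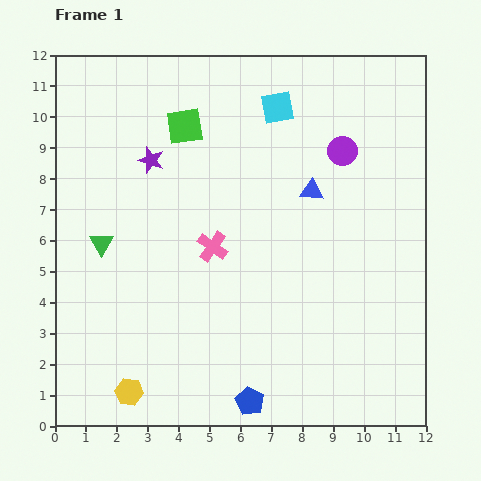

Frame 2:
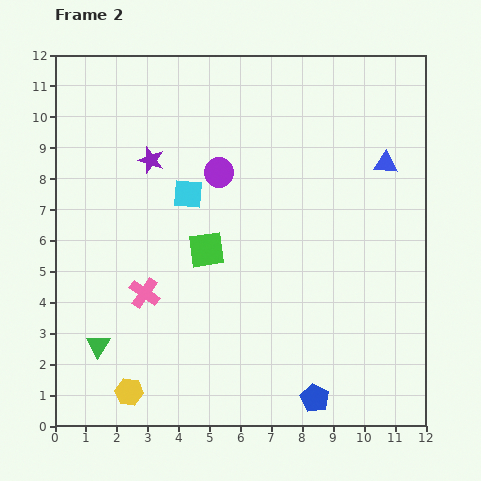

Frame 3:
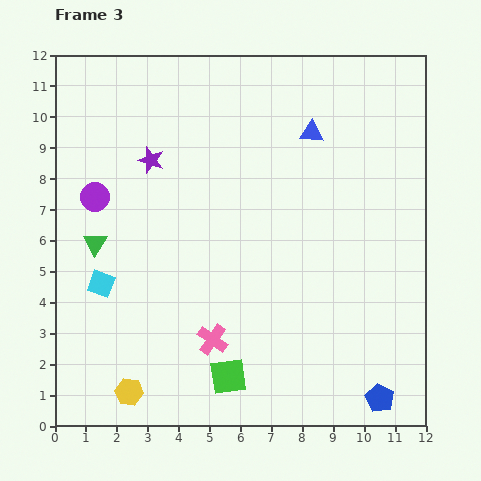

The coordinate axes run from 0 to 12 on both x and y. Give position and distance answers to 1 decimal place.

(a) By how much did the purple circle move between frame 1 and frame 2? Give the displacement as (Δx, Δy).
(-4.0, -0.7)

The purple circle was at (9.3, 8.9) in frame 1 and (5.3, 8.2) in frame 2.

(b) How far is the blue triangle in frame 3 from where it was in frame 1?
1.9

The blue triangle moved from (8.3, 7.6) to (8.3, 9.5), a distance of √(0.0² + 1.9²) ≈ 1.9.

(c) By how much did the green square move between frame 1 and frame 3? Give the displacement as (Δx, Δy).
(1.4, -8.1)

The green square was at (4.2, 9.7) in frame 1 and (5.6, 1.6) in frame 3.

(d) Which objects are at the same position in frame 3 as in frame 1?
the purple star, the yellow hexagon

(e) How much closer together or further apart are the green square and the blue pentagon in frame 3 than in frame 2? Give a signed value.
-1.0

Distance in frame 2: 5.9. Distance in frame 3: 4.9.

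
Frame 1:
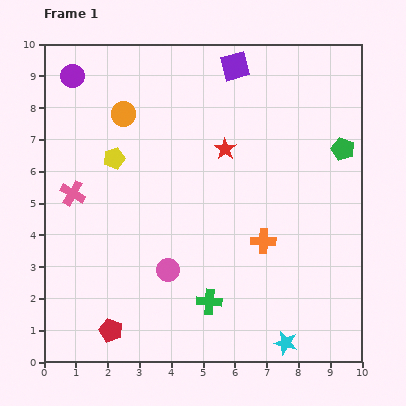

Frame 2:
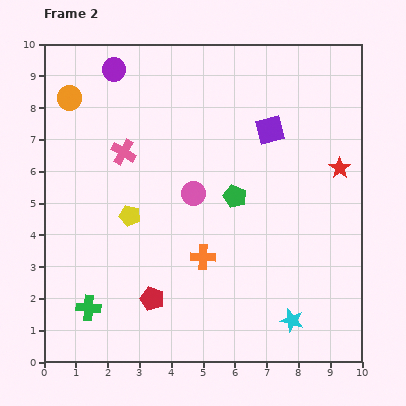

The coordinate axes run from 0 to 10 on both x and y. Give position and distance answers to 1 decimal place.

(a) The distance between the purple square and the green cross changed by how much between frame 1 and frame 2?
+0.6

Distance in frame 1: 7.4. Distance in frame 2: 8.0.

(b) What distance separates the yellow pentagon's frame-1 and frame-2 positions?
1.9

The yellow pentagon moved from (2.2, 6.4) to (2.7, 4.6), a distance of √(0.5² + 1.8²) ≈ 1.9.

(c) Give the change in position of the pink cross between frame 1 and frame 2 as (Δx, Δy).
(1.6, 1.3)

The pink cross was at (0.9, 5.3) in frame 1 and (2.5, 6.6) in frame 2.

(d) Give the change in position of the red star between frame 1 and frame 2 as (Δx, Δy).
(3.6, -0.6)

The red star was at (5.7, 6.7) in frame 1 and (9.3, 6.1) in frame 2.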